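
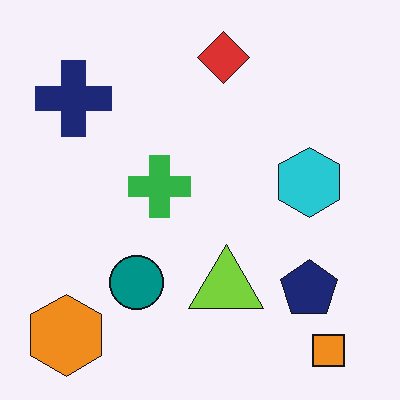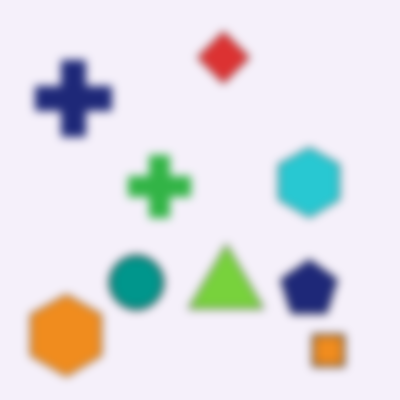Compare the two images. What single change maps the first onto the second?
The image was moderately blurred.

Shape edges and outlines are uniformly softened across the whole image.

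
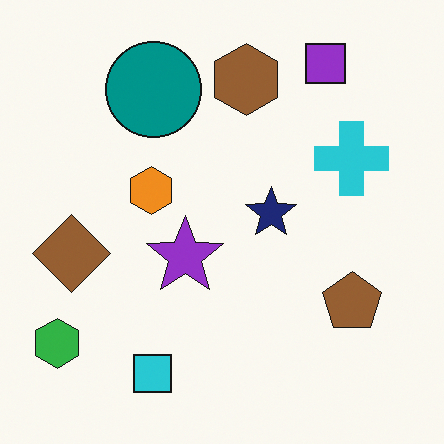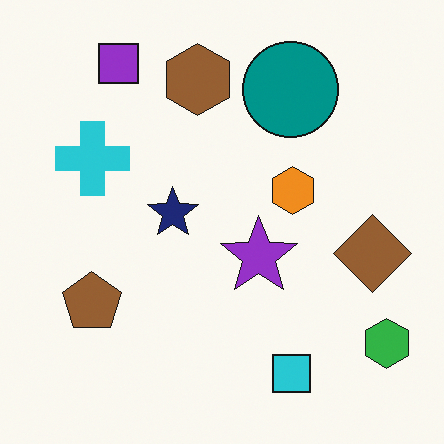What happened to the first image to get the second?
Flipped horizontally (left ↔ right).

The green hexagon is in the bottom-left of the first image and the bottom-right of the second — shapes on opposite sides of the vertical midline have swapped in a mirror flip.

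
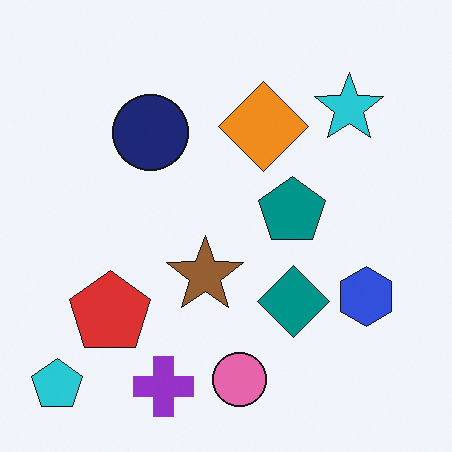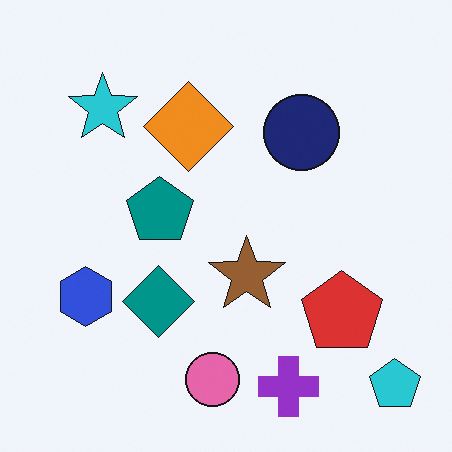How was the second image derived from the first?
The second image is the first flipped horizontally (left ↔ right).

The cyan pentagon is in the bottom-left of the first image and the bottom-right of the second — shapes on opposite sides of the vertical midline have swapped in a mirror flip.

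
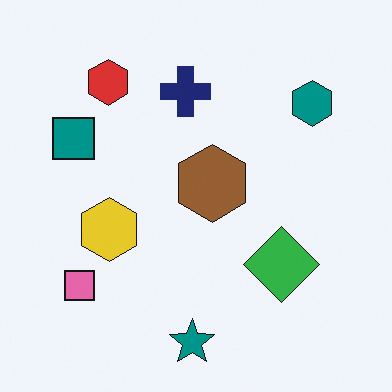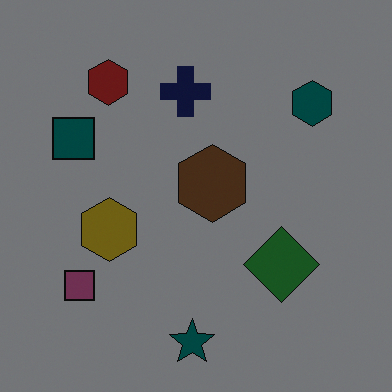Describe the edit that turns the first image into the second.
The second image is the first darkened a lot.

Every pixel — background and shapes alike — is uniformly darkened.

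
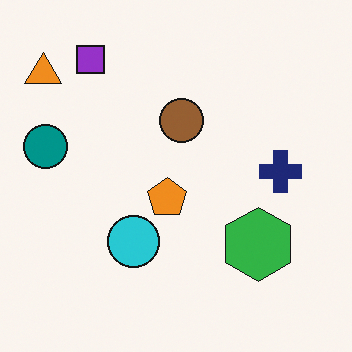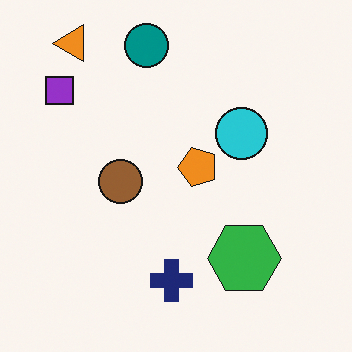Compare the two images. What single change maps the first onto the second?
It was transposed (reflected across the top-left ↔ bottom-right diagonal).

Shapes have swapped their row and column positions — what was in the top-right is now in the bottom-left — a diagonal reflection.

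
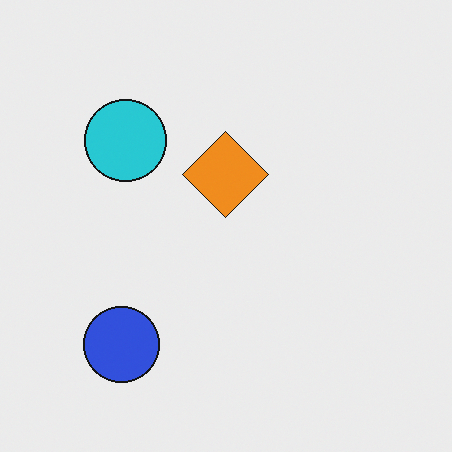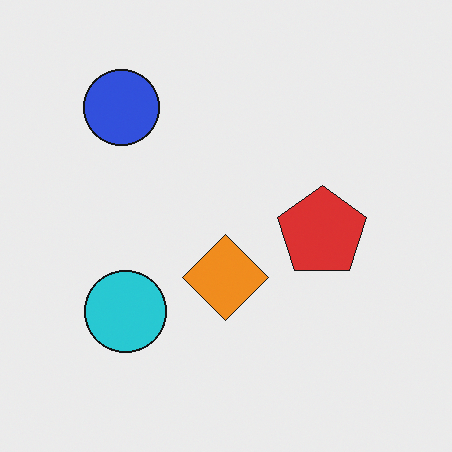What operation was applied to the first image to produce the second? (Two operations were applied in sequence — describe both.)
The image was flipped vertically (top ↔ bottom), then overlaid with an additional red pentagon.

The blue circle is in the bottom-left of the first image and the top-left of the second — shapes on opposite sides of the horizontal midline have swapped in a mirror flip. A red pentagon appears in the second image that is absent from the first.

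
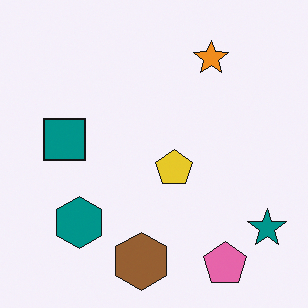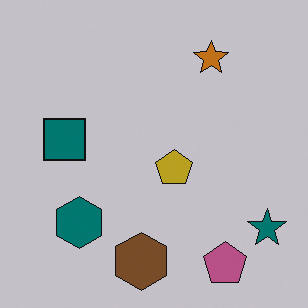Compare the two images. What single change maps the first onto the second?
The transformation is: darkened a little.

Every pixel — background and shapes alike — is uniformly darkened.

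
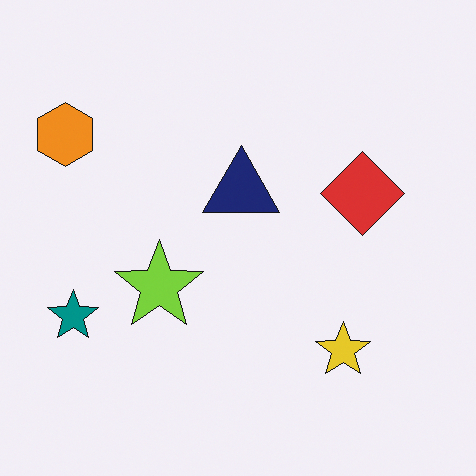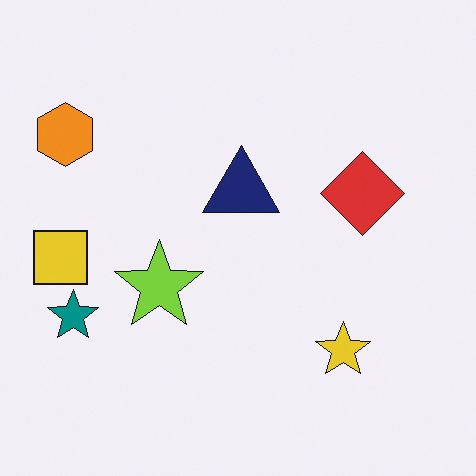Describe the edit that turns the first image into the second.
Overlaid with an additional yellow square.

A yellow square appears in the second image that is absent from the first.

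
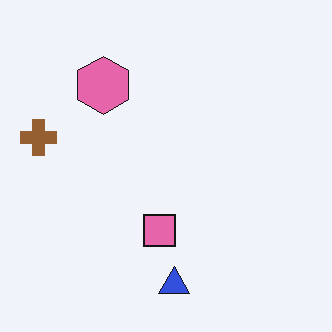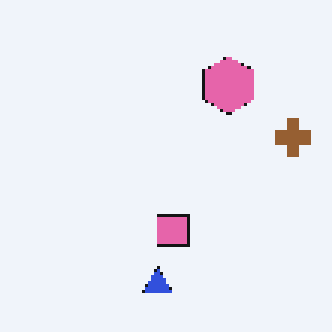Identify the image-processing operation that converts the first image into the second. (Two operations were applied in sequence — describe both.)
It was lightly pixelated (a mild mosaic effect), then flipped horizontally (left ↔ right).

Shapes are reduced to large square blocks; fine edges and outlines are lost — a downscale-then-upscale (mosaic) effect. The brown cross is in the left of the first image and the right of the second — shapes on opposite sides of the vertical midline have swapped in a mirror flip.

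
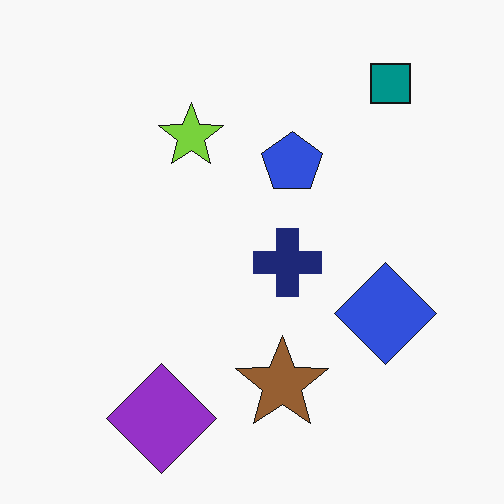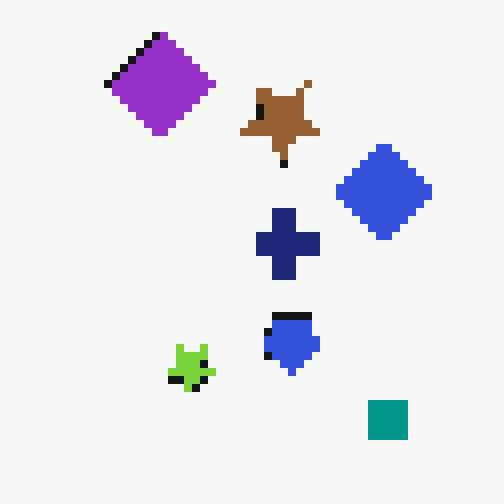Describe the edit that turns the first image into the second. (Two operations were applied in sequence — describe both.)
Pixelated into visible square blocks, then flipped vertically (top ↔ bottom).

Shapes are reduced to large square blocks; fine edges and outlines are lost — a downscale-then-upscale (mosaic) effect. The teal square is in the top-right of the first image and the bottom-right of the second — shapes on opposite sides of the horizontal midline have swapped in a mirror flip.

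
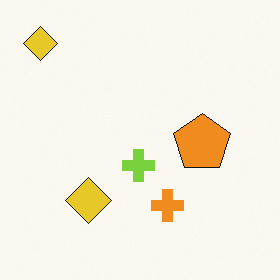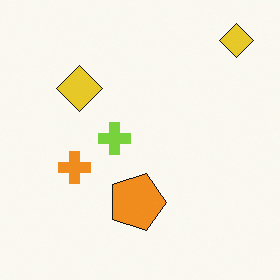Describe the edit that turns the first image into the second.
This is the original image rotated 90° clockwise.

The orange cross sits in the bottom of the first image and the left of the second — consistent with a whole-image 90° clockwise rotation.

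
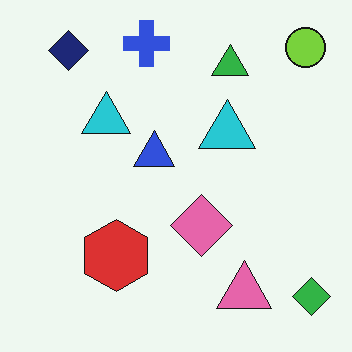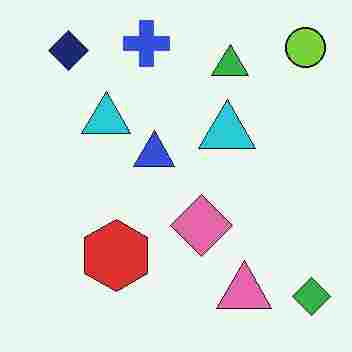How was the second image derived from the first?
This is the original image degraded with heavy JPEG compression.

Blocky 8×8 compression artifacts appear around shape edges and the flat background shows ringing — characteristic JPEG degradation.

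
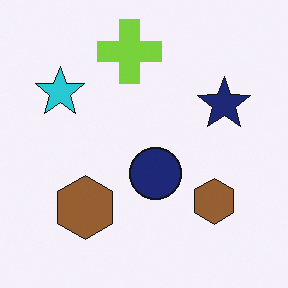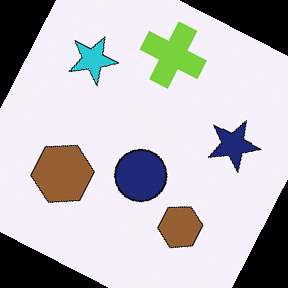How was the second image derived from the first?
This is the original image rotated clockwise by a clearly visible amount.

Every shape is tilted by the same angle and the image corners show triangular fill wedges — a whole-image rotation by a non-right angle.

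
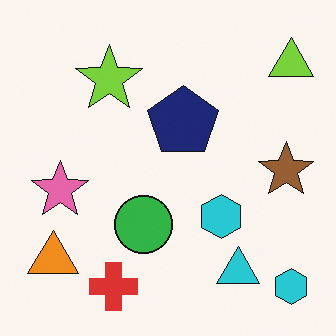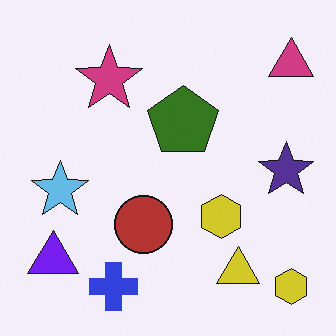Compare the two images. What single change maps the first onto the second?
The image was hue-shifted through roughly half the color wheel.

Every shape's color has rotated by the same amount around the hue wheel — a uniform hue shift.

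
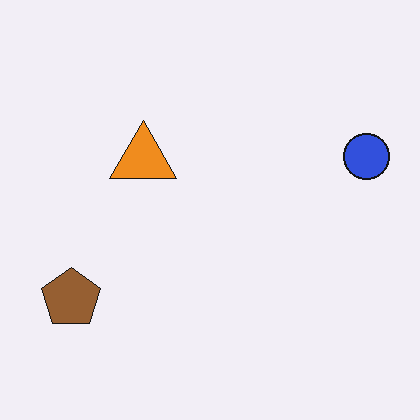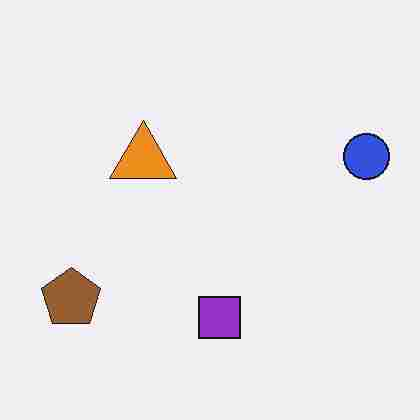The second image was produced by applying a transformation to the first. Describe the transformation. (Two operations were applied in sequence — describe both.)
Heavily JPEG-compressed with obvious blocking artifacts, then overlaid with an additional purple square.

Blocky 8×8 compression artifacts appear around shape edges and the flat background shows ringing — characteristic JPEG degradation. A purple square appears in the second image that is absent from the first.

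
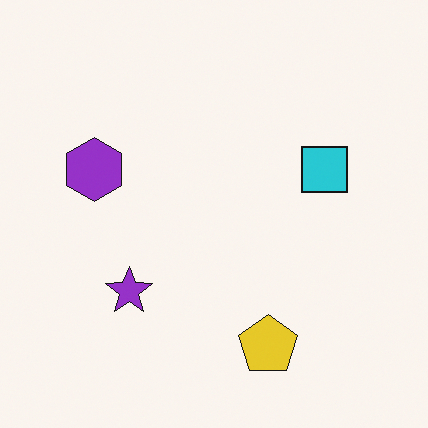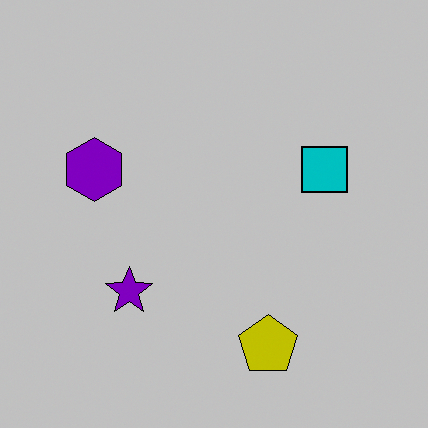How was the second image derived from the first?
It was aggressively posterized.

Each flat color has snapped to a coarser quantized level — most visibly, the near-white background has dropped to a flat grey.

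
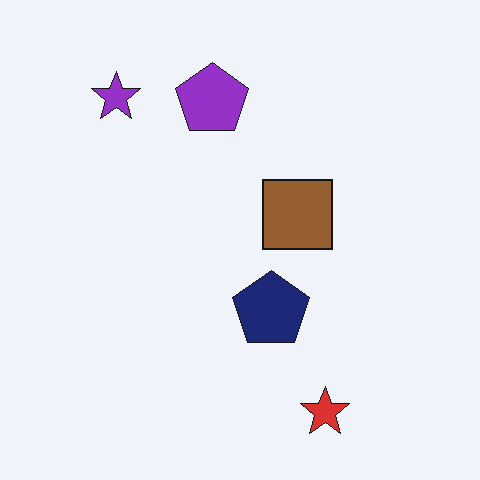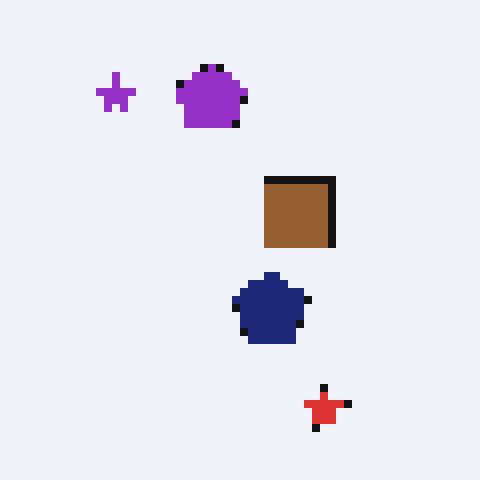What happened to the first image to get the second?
This is the original image moderately pixelated.

Shapes are reduced to large square blocks; fine edges and outlines are lost — a downscale-then-upscale (mosaic) effect.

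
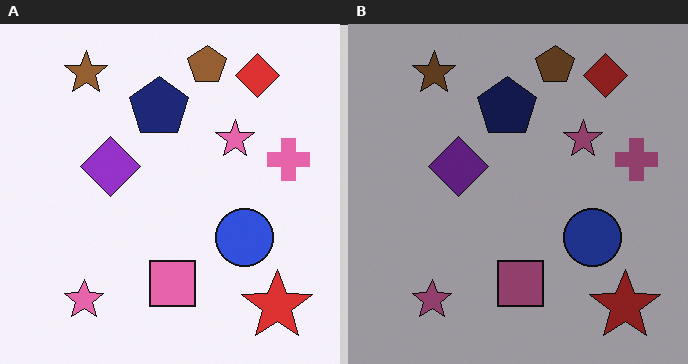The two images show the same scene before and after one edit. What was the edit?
The image was substantially darkened.

Every pixel — background and shapes alike — is uniformly darkened.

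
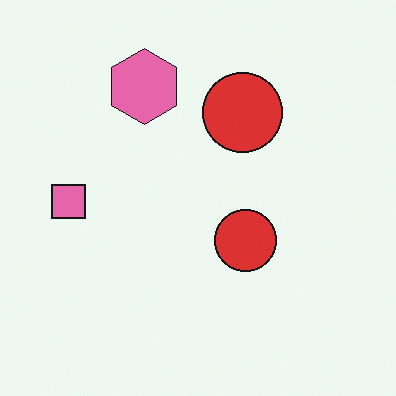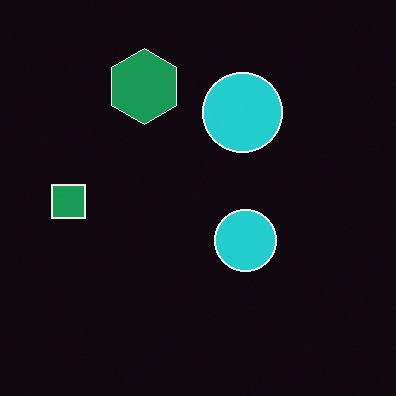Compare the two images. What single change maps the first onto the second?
Color-inverted (negative).

The light background has become dark and every shape's color is its complement — a photographic negative.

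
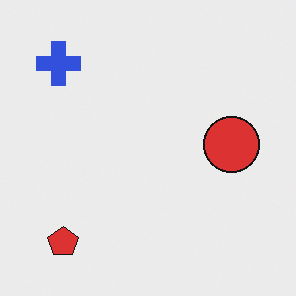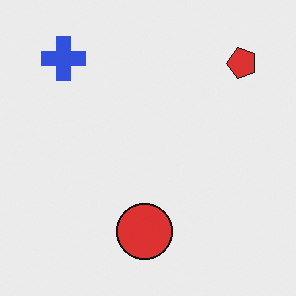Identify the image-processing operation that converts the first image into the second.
The image was transposed (reflected across the top-left ↔ bottom-right diagonal).

Shapes have swapped their row and column positions — what was in the top-right is now in the bottom-left — a diagonal reflection.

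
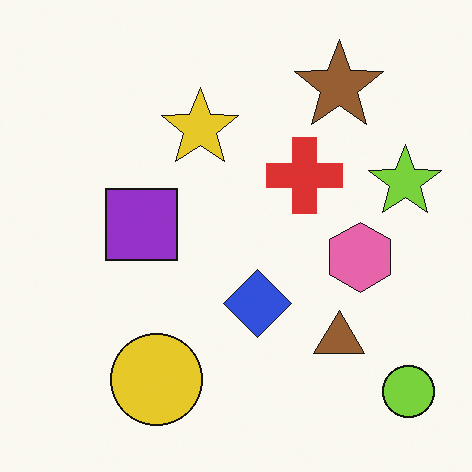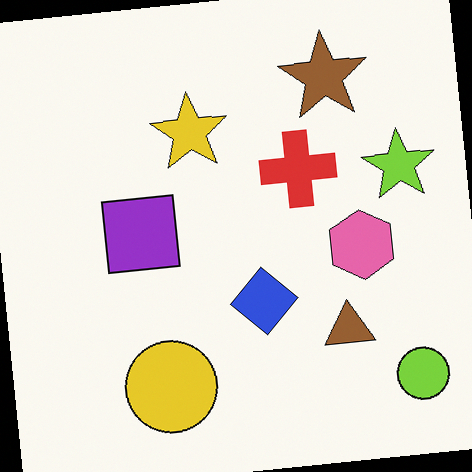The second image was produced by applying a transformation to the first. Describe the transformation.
Rotated counter-clockwise by a small amount.

Every shape is tilted by the same angle and the image corners show triangular fill wedges — a whole-image rotation by a non-right angle.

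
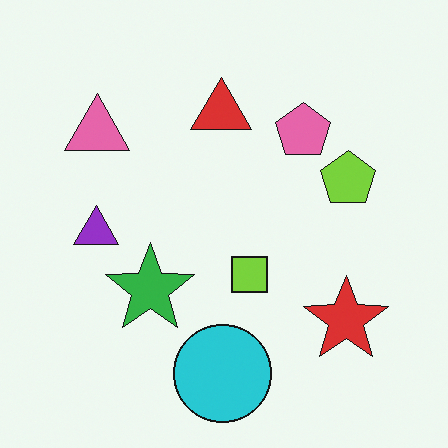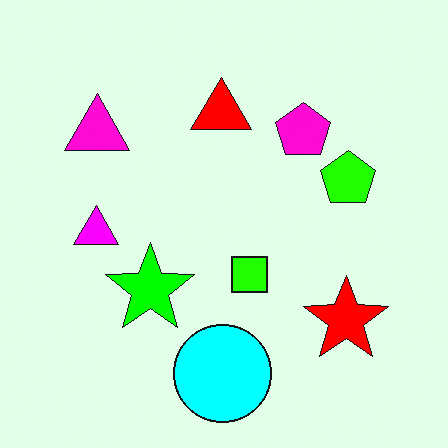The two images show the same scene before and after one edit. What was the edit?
Made much more vivid (saturation change).

All colors are more vivid — a global saturation change.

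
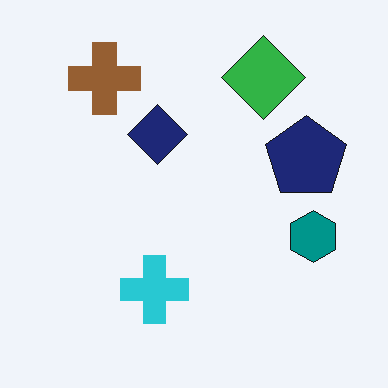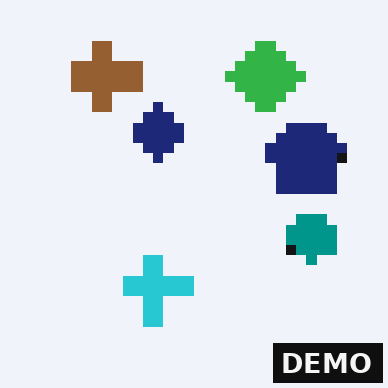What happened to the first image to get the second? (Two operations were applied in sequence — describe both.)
It was heavily pixelated into large blocks, then watermarked with the text "DEMO" in the lower-right corner.

Shapes are reduced to large square blocks; fine edges and outlines are lost — a downscale-then-upscale (mosaic) effect. A dark label reading "DEMO" appears in the lower-right corner.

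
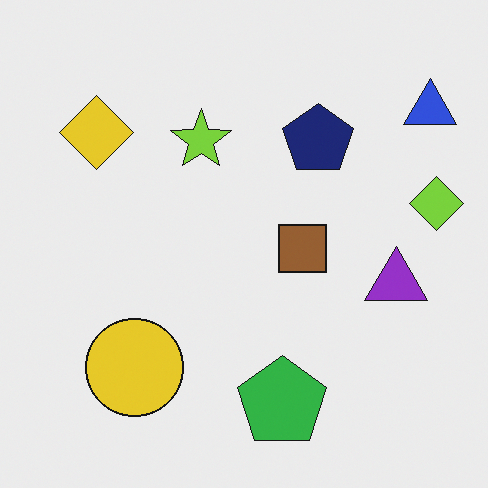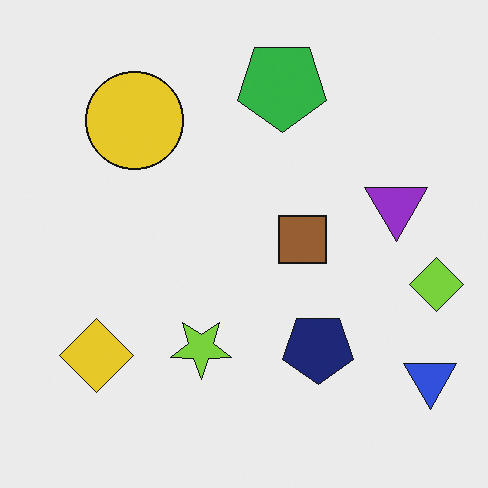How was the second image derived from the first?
The image was flipped vertically (top ↔ bottom).

The green pentagon is in the bottom of the first image and the top of the second — shapes on opposite sides of the horizontal midline have swapped in a mirror flip.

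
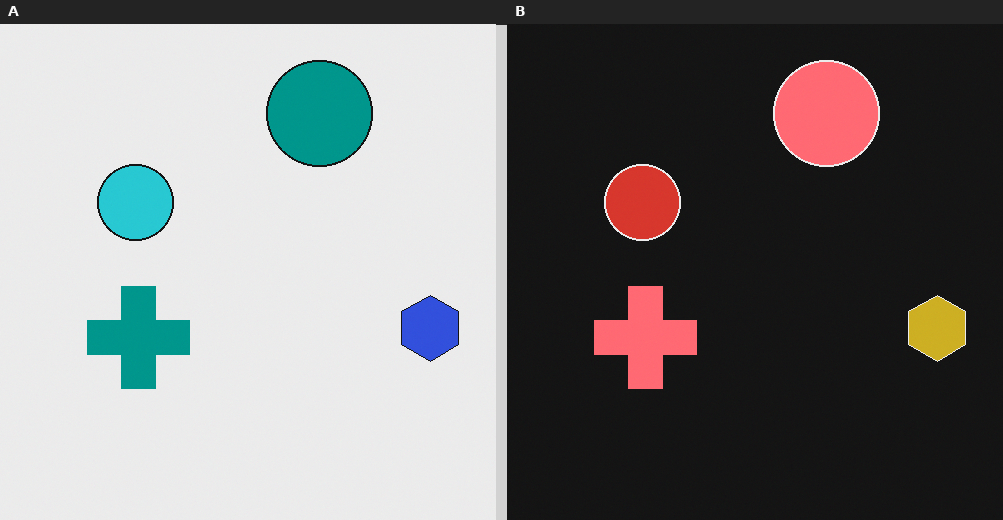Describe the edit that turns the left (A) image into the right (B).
This is the original image color-inverted (negative).

The light background has become dark and every shape's color is its complement — a photographic negative.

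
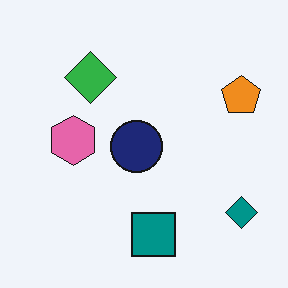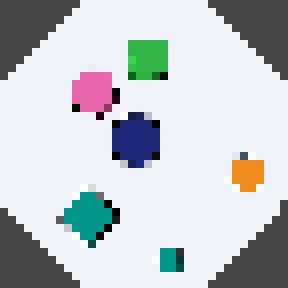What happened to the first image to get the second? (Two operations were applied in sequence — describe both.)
The image was rotated clockwise by a large amount — several tens of degrees, then pixelated into visible square blocks.

Every shape is tilted by the same angle and the image corners show triangular fill wedges — a whole-image rotation by a non-right angle. Shapes are reduced to large square blocks; fine edges and outlines are lost — a downscale-then-upscale (mosaic) effect.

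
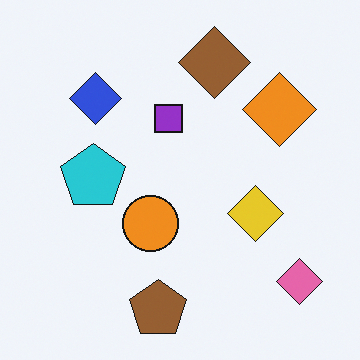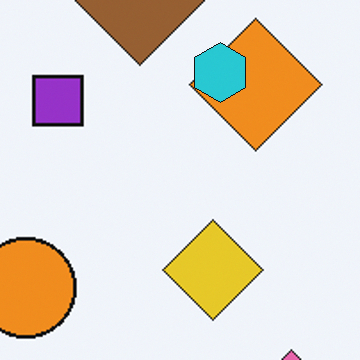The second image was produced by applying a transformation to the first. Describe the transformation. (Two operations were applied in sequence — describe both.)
Cropped tightly and scaled back up, then overlaid with an additional cyan hexagon.

The visible shapes are larger and the field of view is narrower; shapes near the original edges may be partly or wholly outside the frame — a crop-and-rescale. A cyan hexagon appears in the second image that is absent from the first.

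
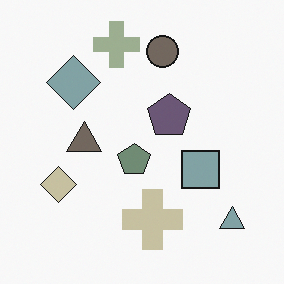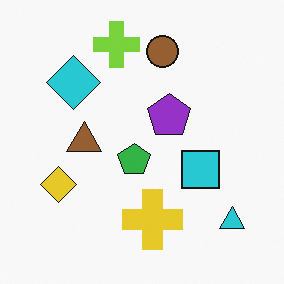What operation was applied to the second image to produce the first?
The first image is the second made much more muted (saturation change).

All colors are more muted and greyish — a global saturation change.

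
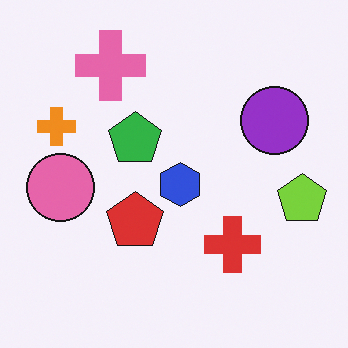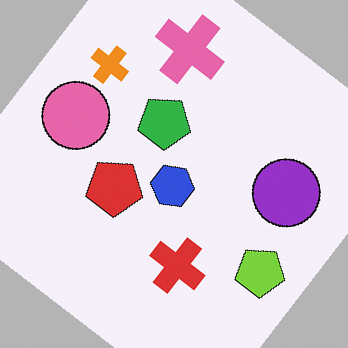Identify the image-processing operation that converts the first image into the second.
It was rotated clockwise by a large amount — several tens of degrees.

Every shape is tilted by the same angle and the image corners show triangular fill wedges — a whole-image rotation by a non-right angle.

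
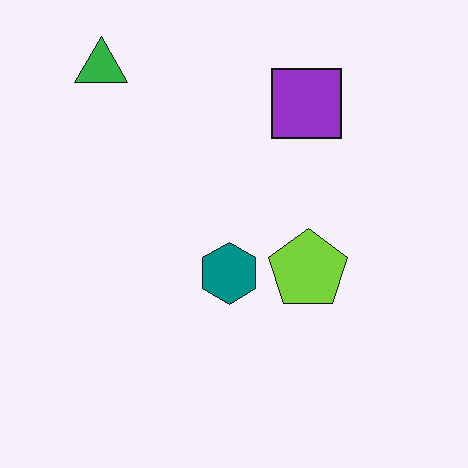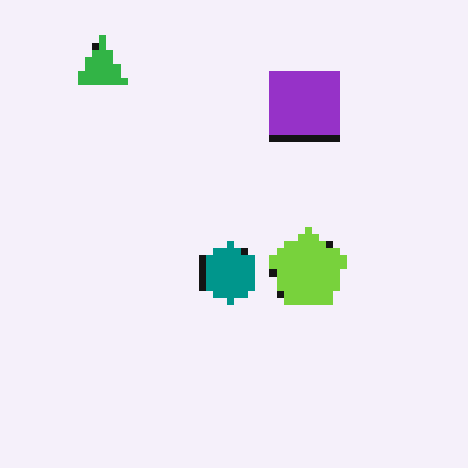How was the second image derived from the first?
The transformation is: moderately pixelated.

Shapes are reduced to large square blocks; fine edges and outlines are lost — a downscale-then-upscale (mosaic) effect.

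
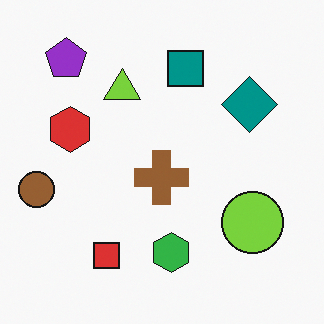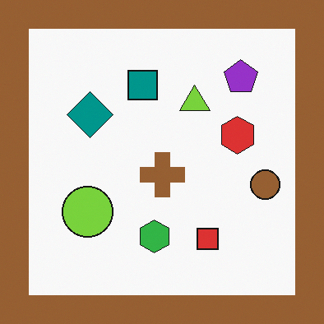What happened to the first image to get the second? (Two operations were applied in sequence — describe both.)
This is the original image flipped horizontally (left ↔ right), then framed with a brown border.

The brown circle is in the left of the first image and the right of the second — shapes on opposite sides of the vertical midline have swapped in a mirror flip. A solid brown frame runs around the edge of the second image, with the content slightly shrunk inside it.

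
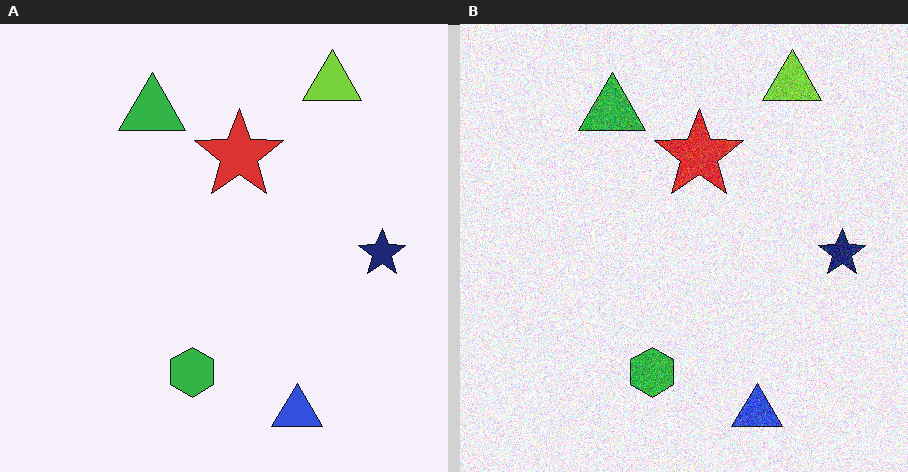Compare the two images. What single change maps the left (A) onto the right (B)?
It was degraded with moderate additive noise.

Random speckle covers the whole image, including the flat background.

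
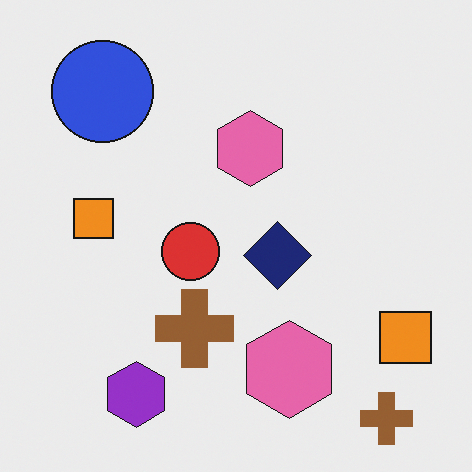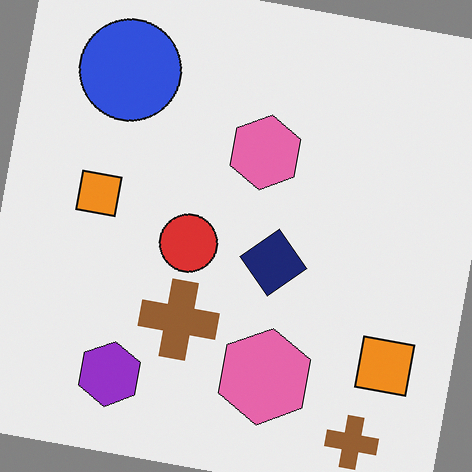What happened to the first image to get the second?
The second image is the first rotated clockwise by a small amount.

Every shape is tilted by the same angle and the image corners show triangular fill wedges — a whole-image rotation by a non-right angle.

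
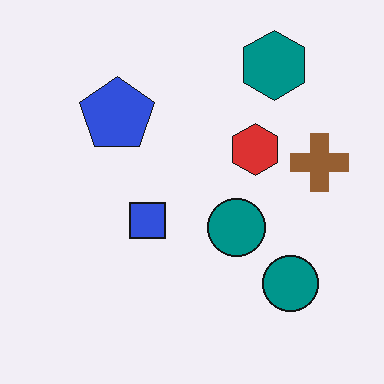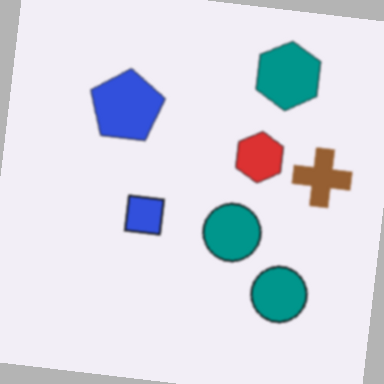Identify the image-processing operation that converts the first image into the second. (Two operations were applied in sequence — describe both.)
This is the original image lightly blurred, then rotated clockwise by a small amount.

Shape edges and outlines are uniformly softened across the whole image. Every shape is tilted by the same angle and the image corners show triangular fill wedges — a whole-image rotation by a non-right angle.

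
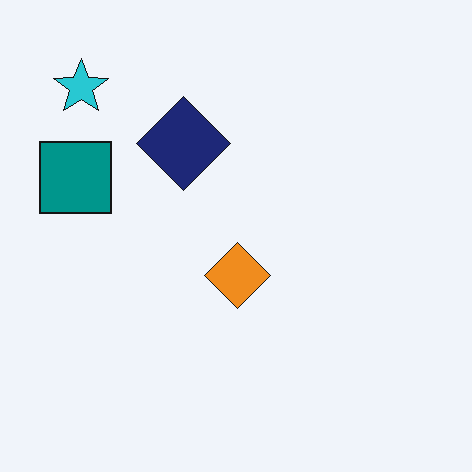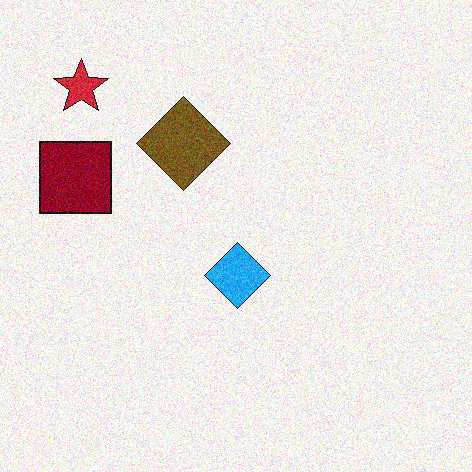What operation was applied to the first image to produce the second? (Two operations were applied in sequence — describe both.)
The transformation is: hue-shifted through roughly half the color wheel, then degraded with moderate additive noise.

Every shape's color has rotated by the same amount around the hue wheel — a uniform hue shift. Random speckle covers the whole image, including the flat background.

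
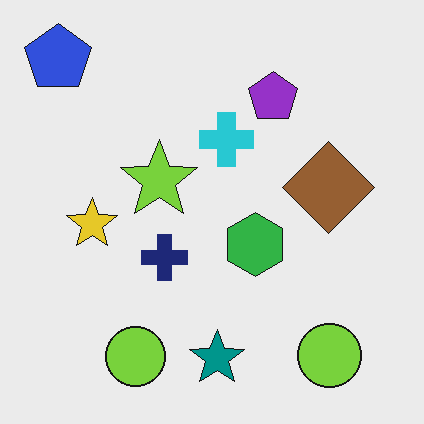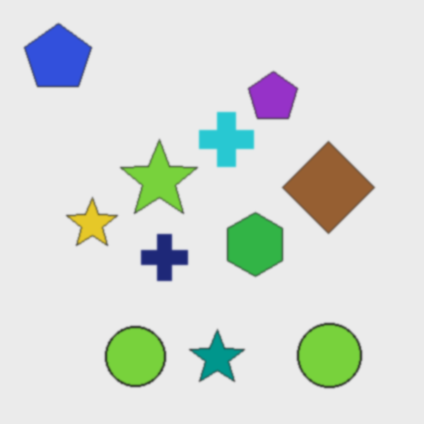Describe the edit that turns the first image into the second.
The image was slightly softened.

Shape edges and outlines are uniformly softened across the whole image.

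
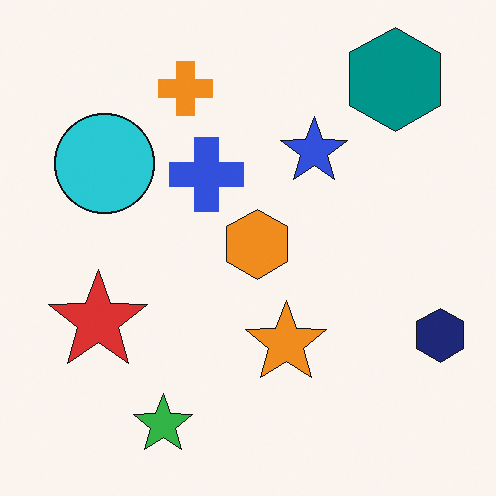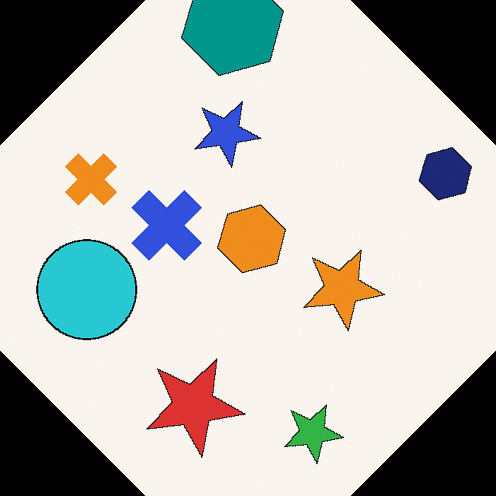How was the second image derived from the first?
It was rotated counter-clockwise by a large amount — several tens of degrees.

Every shape is tilted by the same angle and the image corners show triangular fill wedges — a whole-image rotation by a non-right angle.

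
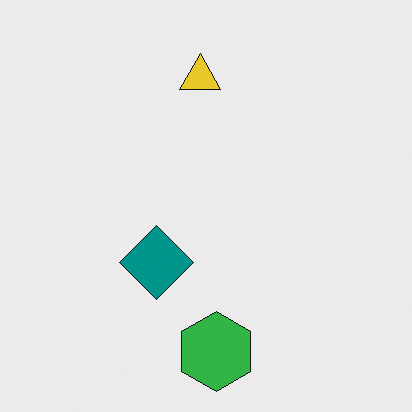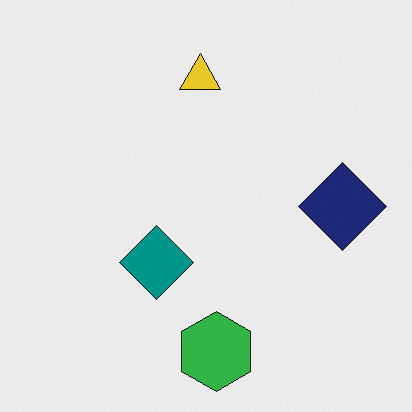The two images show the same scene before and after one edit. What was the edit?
It was overlaid with an additional navy diamond.

A navy diamond appears in the second image that is absent from the first.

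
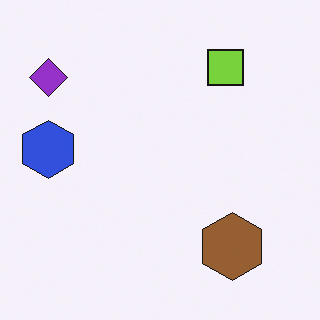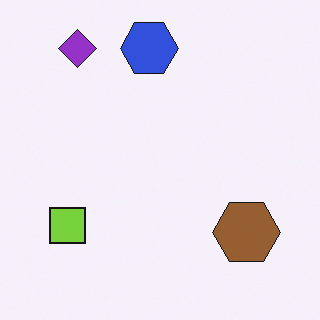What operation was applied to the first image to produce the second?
This is the original image transposed (reflected across the top-left ↔ bottom-right diagonal).

Shapes have swapped their row and column positions — what was in the top-right is now in the bottom-left — a diagonal reflection.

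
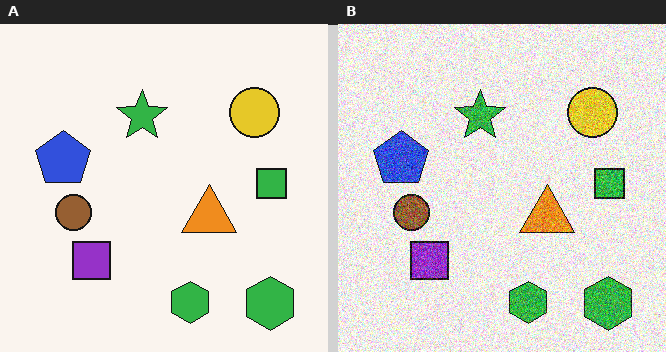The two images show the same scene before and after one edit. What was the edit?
The transformation is: degraded with a thick layer of grain.

Random speckle covers the whole image, including the flat background.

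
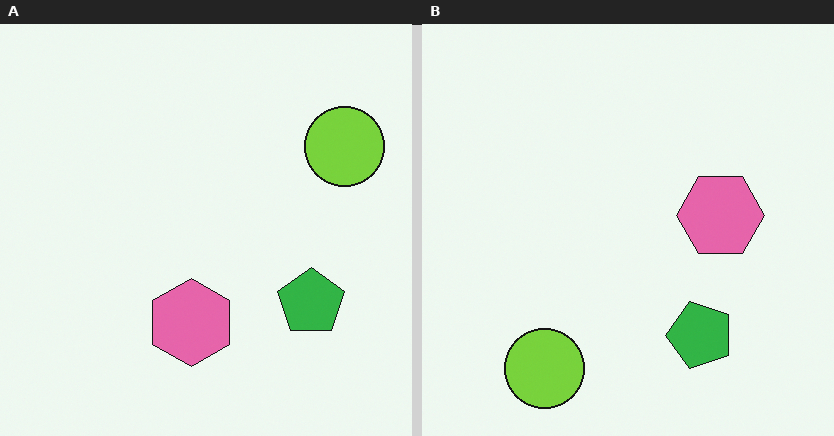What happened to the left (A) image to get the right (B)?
It was transposed (reflected across the top-left ↔ bottom-right diagonal).

Shapes have swapped their row and column positions — what was in the top-right is now in the bottom-left — a diagonal reflection.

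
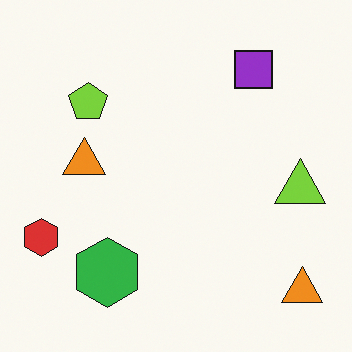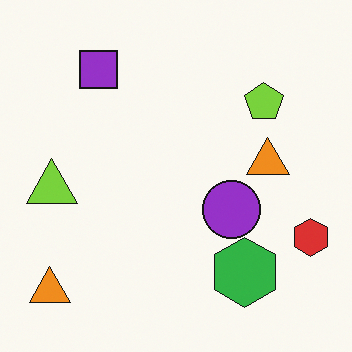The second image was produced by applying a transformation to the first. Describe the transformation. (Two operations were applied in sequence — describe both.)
The second image is the first flipped horizontally (left ↔ right), then overlaid with an additional purple circle.

The red hexagon is in the bottom-left of the first image and the bottom-right of the second — shapes on opposite sides of the vertical midline have swapped in a mirror flip. A purple circle appears in the second image that is absent from the first.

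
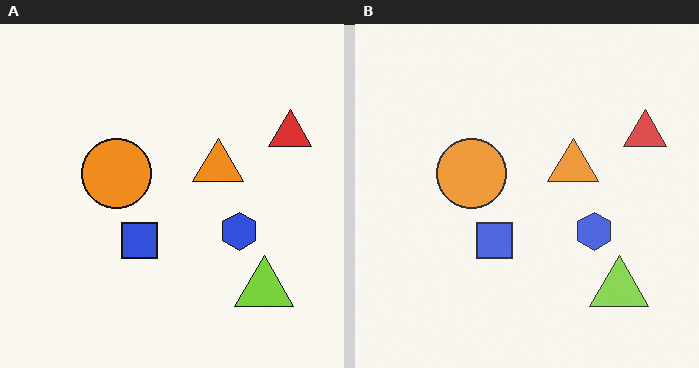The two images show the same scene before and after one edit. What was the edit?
Given slightly reduced contrast.

Tones are pushed toward mid-grey across the whole image — a global contrast change.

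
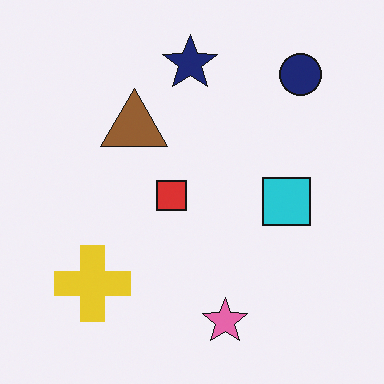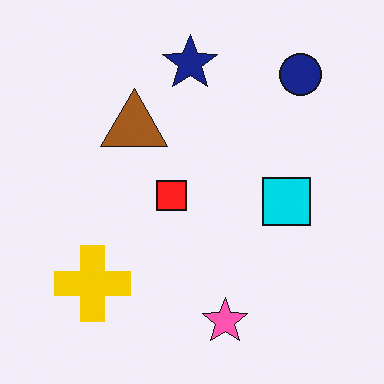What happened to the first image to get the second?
It was slightly oversaturated.

All colors are more vivid — a global saturation change.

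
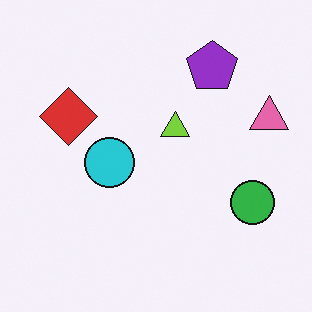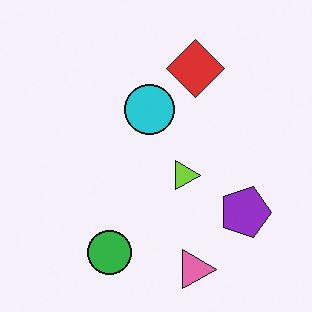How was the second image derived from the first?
Rotated 90° clockwise.

The pink triangle sits in the right of the first image and the bottom of the second — consistent with a whole-image 90° clockwise rotation.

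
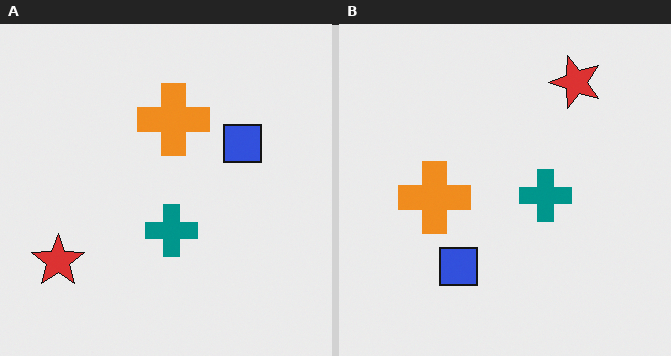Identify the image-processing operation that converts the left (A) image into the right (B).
The image was transposed (reflected across the top-left ↔ bottom-right diagonal).

Shapes have swapped their row and column positions — what was in the top-right is now in the bottom-left — a diagonal reflection.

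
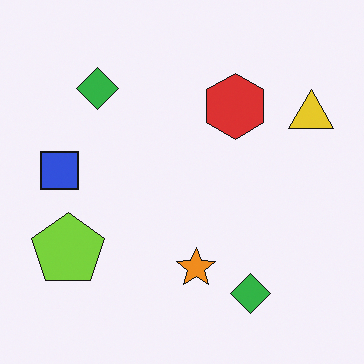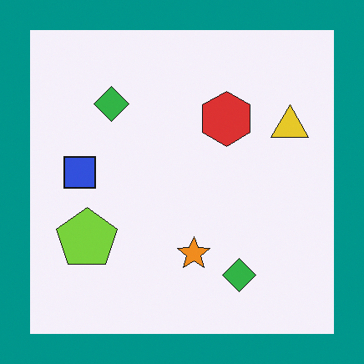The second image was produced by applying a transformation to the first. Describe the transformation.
It was framed with a teal border.

A solid teal frame runs around the edge of the second image, with the content slightly shrunk inside it.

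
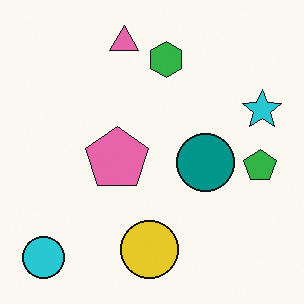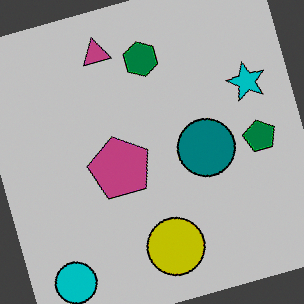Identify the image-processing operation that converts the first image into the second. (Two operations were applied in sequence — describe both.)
Rotated counter-clockwise by a clearly visible amount, then heavily posterized to just a handful of flat colors.

Every shape is tilted by the same angle and the image corners show triangular fill wedges — a whole-image rotation by a non-right angle. Each flat color has snapped to a coarser quantized level — most visibly, the near-white background has dropped to a flat grey.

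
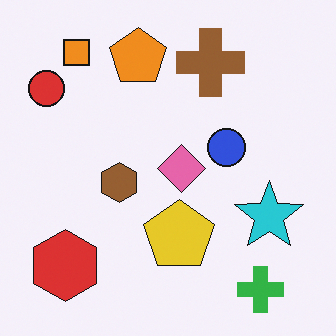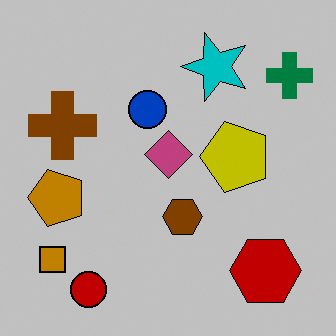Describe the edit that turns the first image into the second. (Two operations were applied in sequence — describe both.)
The second image is the first aggressively posterized, then rotated 90° counter-clockwise.

Each flat color has snapped to a coarser quantized level — most visibly, the near-white background has dropped to a flat grey. The green cross sits in the bottom-right of the first image and the top-right of the second — consistent with a whole-image 90° counter-clockwise rotation.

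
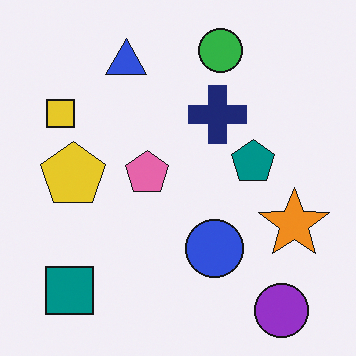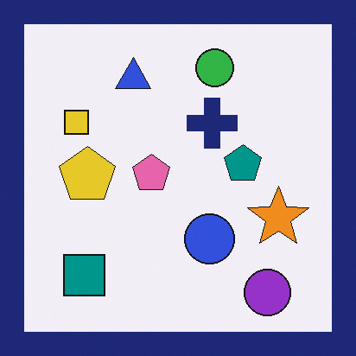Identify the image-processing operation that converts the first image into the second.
It was framed with a navy border.

A solid navy frame runs around the edge of the second image, with the content slightly shrunk inside it.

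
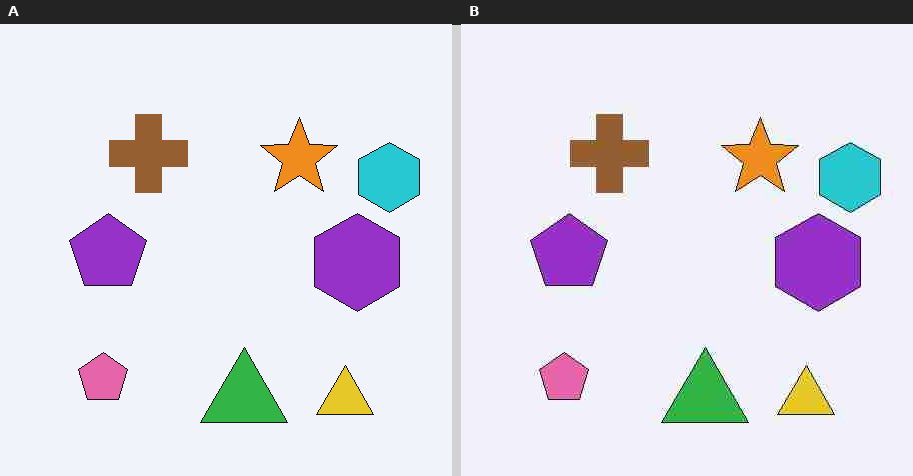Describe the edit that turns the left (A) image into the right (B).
It was degraded with heavy JPEG compression.

Blocky 8×8 compression artifacts appear around shape edges and the flat background shows ringing — characteristic JPEG degradation.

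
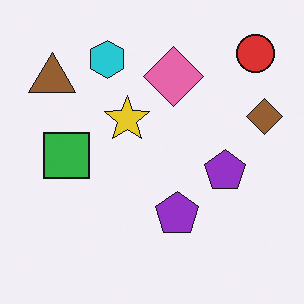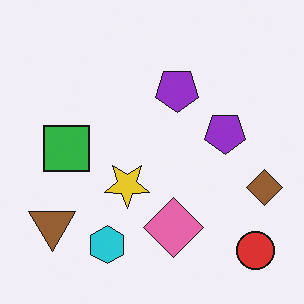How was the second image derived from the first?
It was flipped vertically (top ↔ bottom).

The red circle is in the top-right of the first image and the bottom-right of the second — shapes on opposite sides of the horizontal midline have swapped in a mirror flip.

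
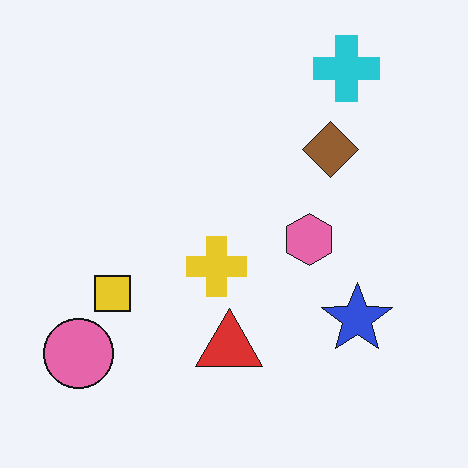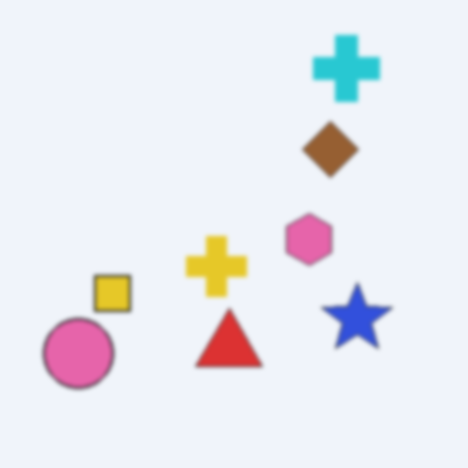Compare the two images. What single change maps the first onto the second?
The second image is the first given a subtle gaussian blur.

Shape edges and outlines are uniformly softened across the whole image.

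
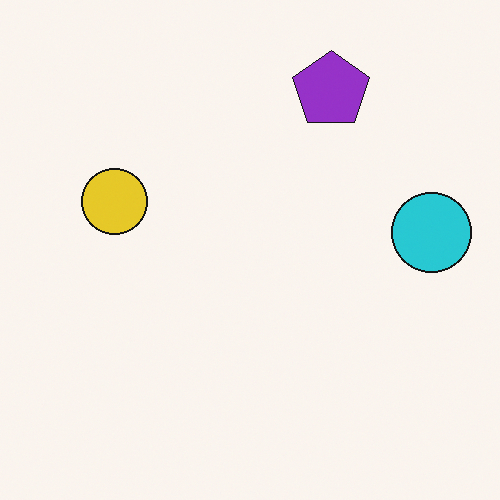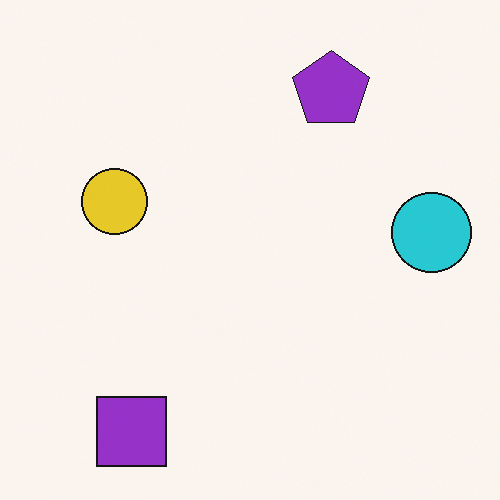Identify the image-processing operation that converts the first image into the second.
Overlaid with an additional purple square.

A purple square appears in the second image that is absent from the first.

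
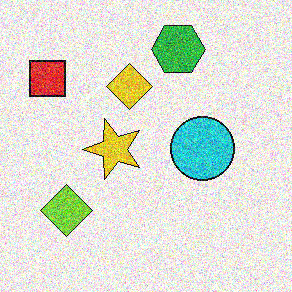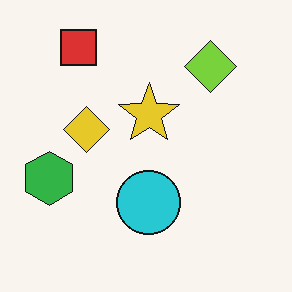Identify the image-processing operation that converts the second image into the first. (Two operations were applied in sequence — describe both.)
This is the original image transposed (reflected across the top-left ↔ bottom-right diagonal), then degraded with a thick layer of grain.

Shapes have swapped their row and column positions — what was in the top-right is now in the bottom-left — a diagonal reflection. Random speckle covers the whole image, including the flat background.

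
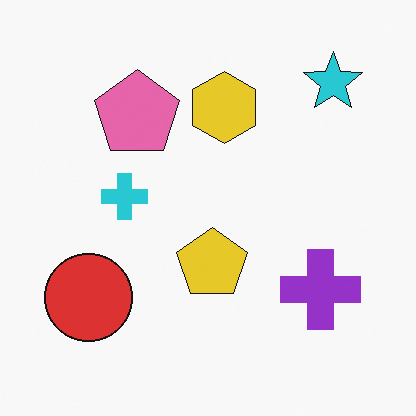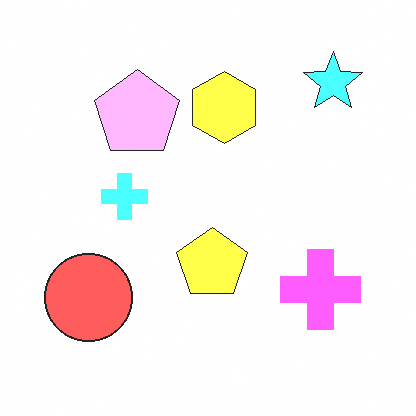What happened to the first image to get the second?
This is the original image substantially brightened.

Every pixel — background and shapes alike — is uniformly brightened.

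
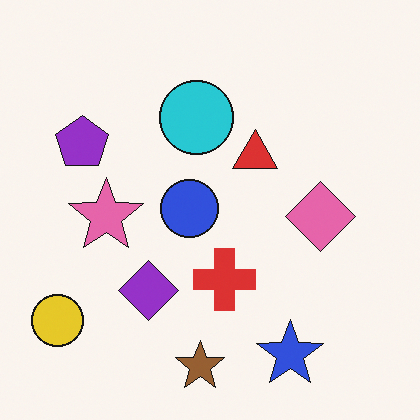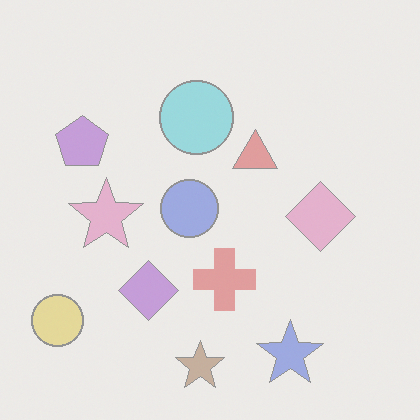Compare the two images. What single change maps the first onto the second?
It was washed out (contrast reduced).

Tones are pushed toward mid-grey across the whole image — a global contrast change.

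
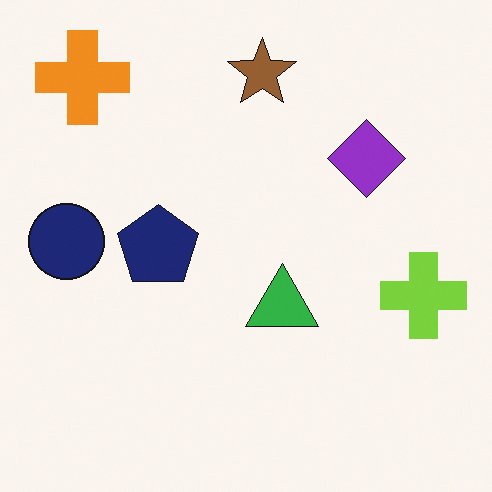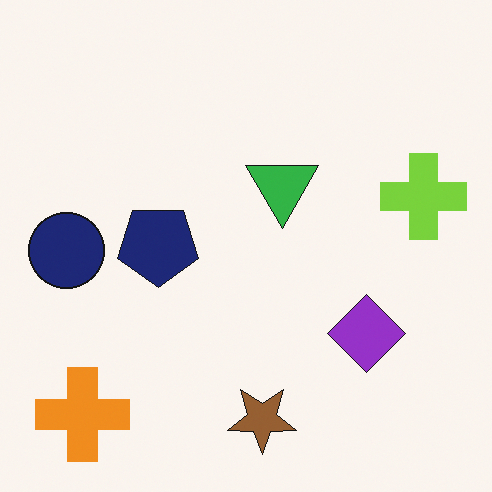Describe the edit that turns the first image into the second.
Flipped vertically (top ↔ bottom).

The brown star is in the top of the first image and the bottom of the second — shapes on opposite sides of the horizontal midline have swapped in a mirror flip.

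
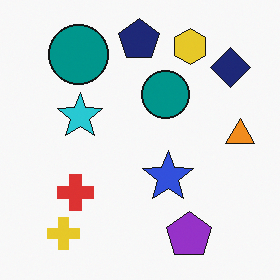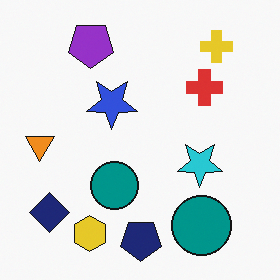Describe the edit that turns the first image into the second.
It was rotated 180°.

The yellow cross sits in the bottom-left of the first image and the top-right of the second — consistent with a whole-image 180° rotation.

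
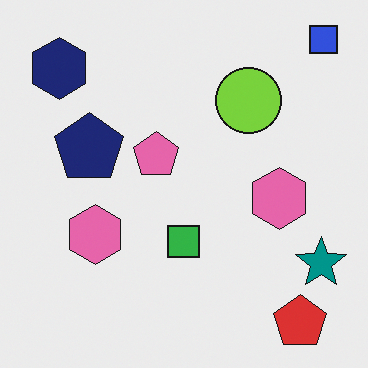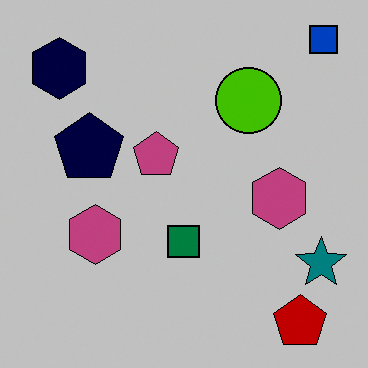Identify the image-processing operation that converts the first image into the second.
The transformation is: heavily posterized to just a handful of flat colors.

Each flat color has snapped to a coarser quantized level — most visibly, the near-white background has dropped to a flat grey.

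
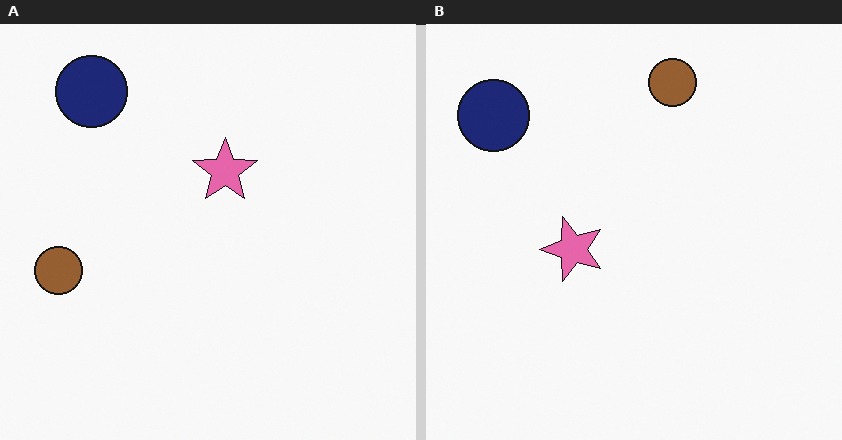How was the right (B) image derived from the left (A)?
It was transposed (reflected across the top-left ↔ bottom-right diagonal).

Shapes have swapped their row and column positions — what was in the top-right is now in the bottom-left — a diagonal reflection.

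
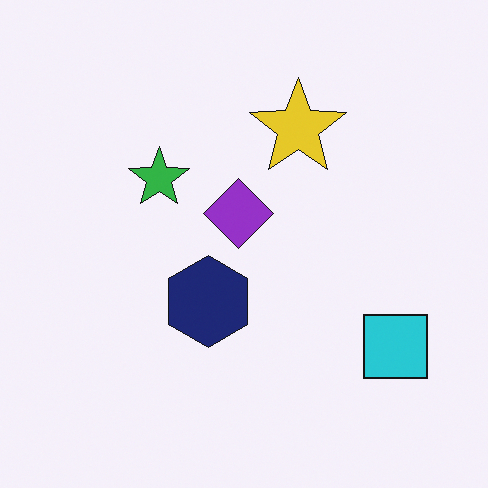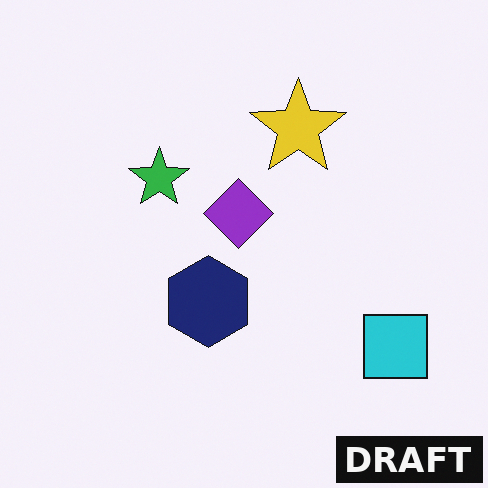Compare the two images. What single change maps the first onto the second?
This is the original image watermarked with the text "DRAFT" in the lower-right corner.

A dark label reading "DRAFT" appears in the lower-right corner.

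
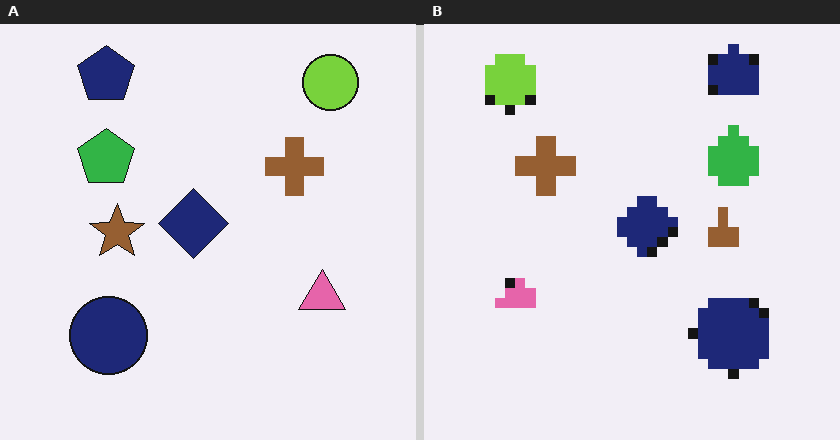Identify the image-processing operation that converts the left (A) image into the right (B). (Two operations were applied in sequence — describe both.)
The right (B) image is the left (A) flipped horizontally (left ↔ right), then heavily pixelated into large blocks.

The lime circle is in the top-right of the left (A) image and the top-left of the right (B) — shapes on opposite sides of the vertical midline have swapped in a mirror flip. Shapes are reduced to large square blocks; fine edges and outlines are lost — a downscale-then-upscale (mosaic) effect.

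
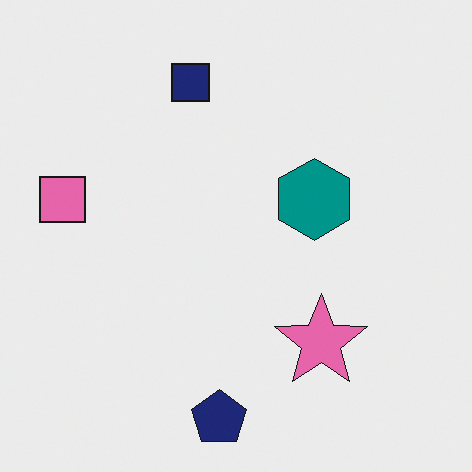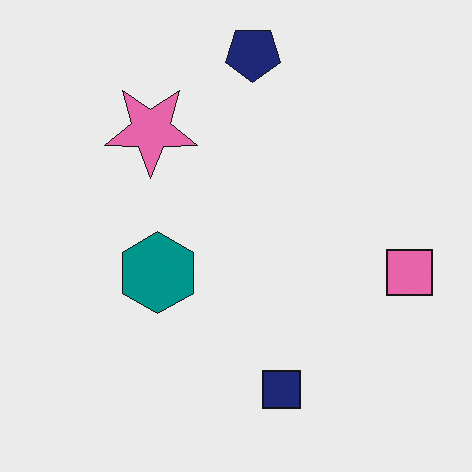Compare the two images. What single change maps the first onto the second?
The image was rotated 180°.

The navy pentagon sits in the bottom of the first image and the top of the second — consistent with a whole-image 180° rotation.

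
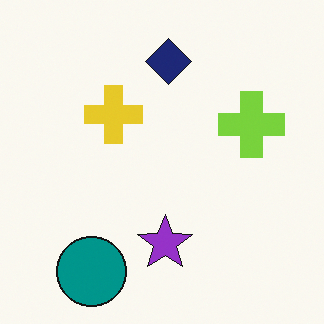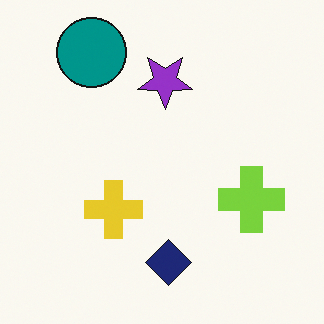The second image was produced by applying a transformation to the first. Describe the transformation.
The image was flipped vertically (top ↔ bottom).

The teal circle is in the bottom-left of the first image and the top-left of the second — shapes on opposite sides of the horizontal midline have swapped in a mirror flip.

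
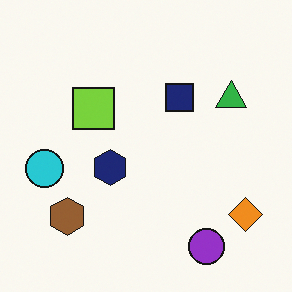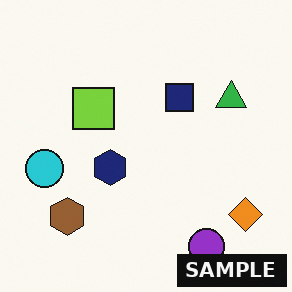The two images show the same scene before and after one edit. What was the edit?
Watermarked with the text "SAMPLE" in the lower-right corner.

A dark label reading "SAMPLE" appears in the lower-right corner.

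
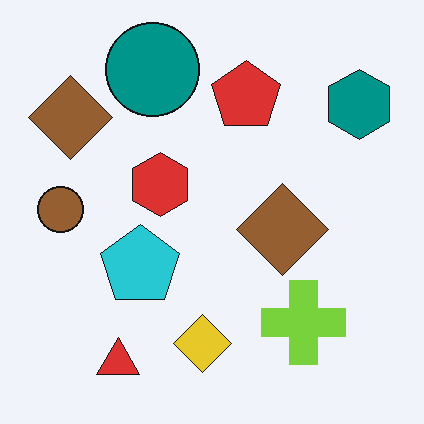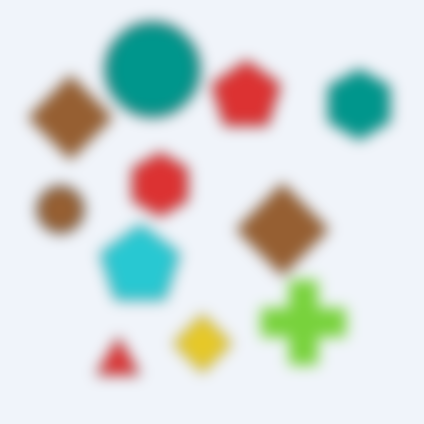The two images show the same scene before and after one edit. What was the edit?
The transformation is: heavily blurred.

Shape edges and outlines are uniformly softened across the whole image.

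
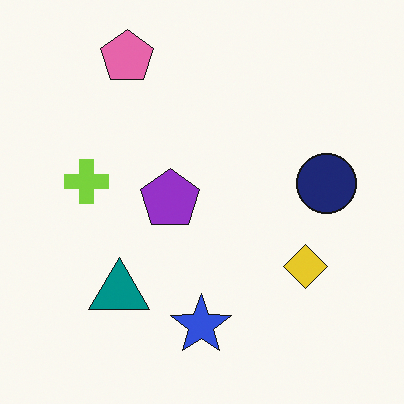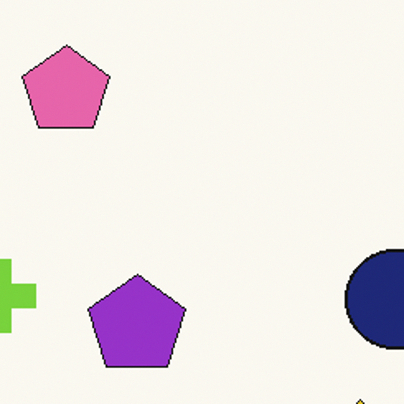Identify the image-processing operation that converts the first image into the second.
This is the original image cropped tightly and scaled back up.

The visible shapes are larger and the field of view is narrower; shapes near the original edges may be partly or wholly outside the frame — a crop-and-rescale.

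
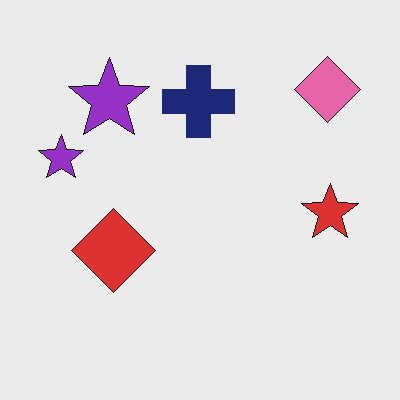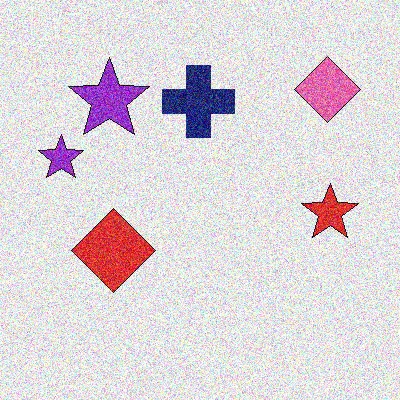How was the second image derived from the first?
The second image is the first degraded with strong gaussian noise.

Random speckle covers the whole image, including the flat background.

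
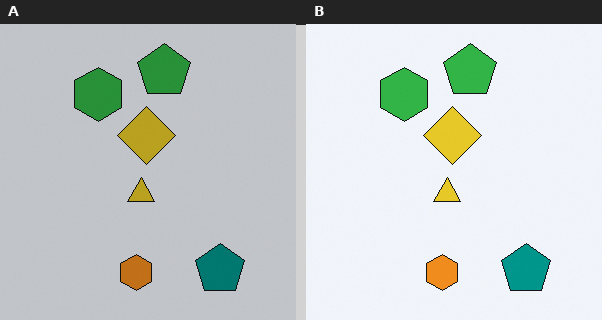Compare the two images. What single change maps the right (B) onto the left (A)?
It was darkened a little.

Every pixel — background and shapes alike — is uniformly darkened.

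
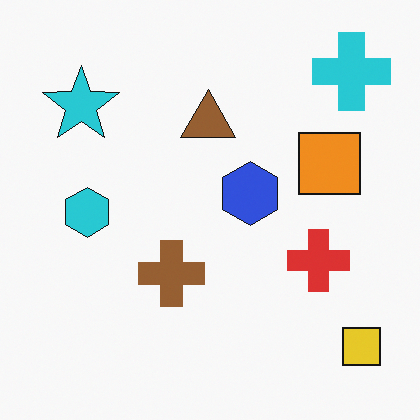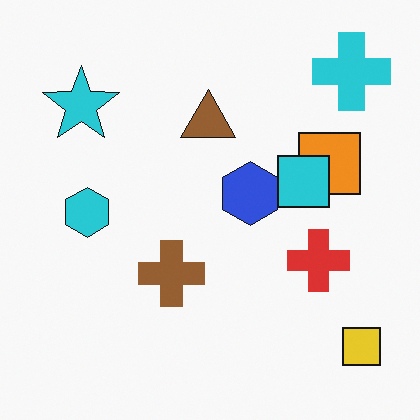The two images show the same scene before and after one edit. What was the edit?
It was overlaid with an additional cyan square.

A cyan square appears in the second image that is absent from the first.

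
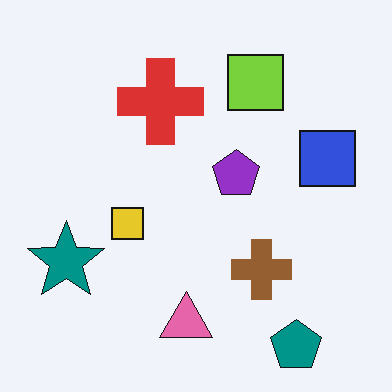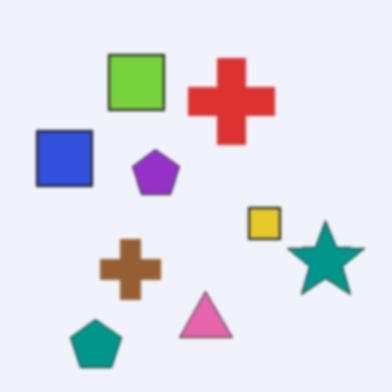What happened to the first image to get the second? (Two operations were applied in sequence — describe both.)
The transformation is: flipped horizontally (left ↔ right), then lightly blurred.

The blue square is in the right of the first image and the left of the second — shapes on opposite sides of the vertical midline have swapped in a mirror flip. Shape edges and outlines are uniformly softened across the whole image.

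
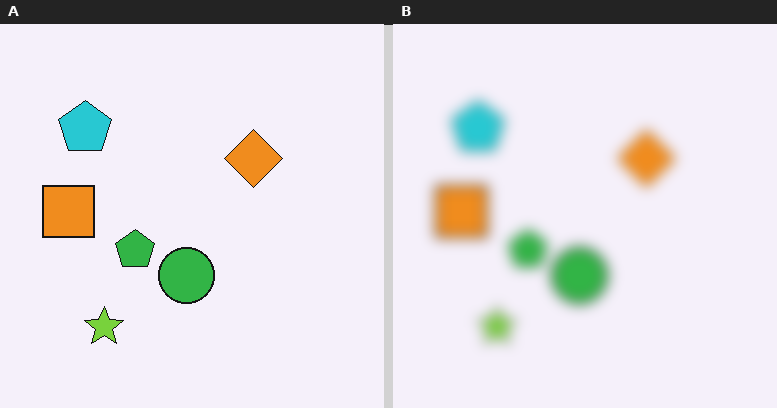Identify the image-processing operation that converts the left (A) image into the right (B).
It was heavily blurred.

Shape edges and outlines are uniformly softened across the whole image.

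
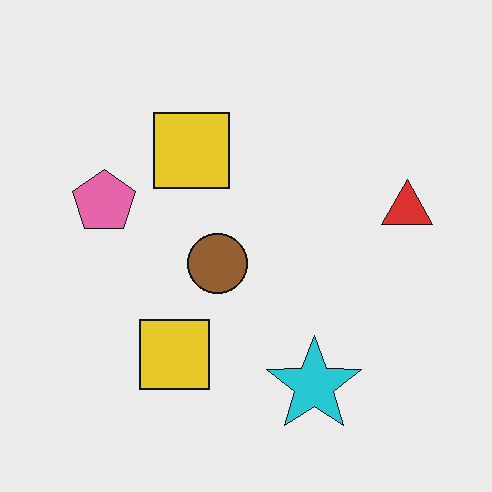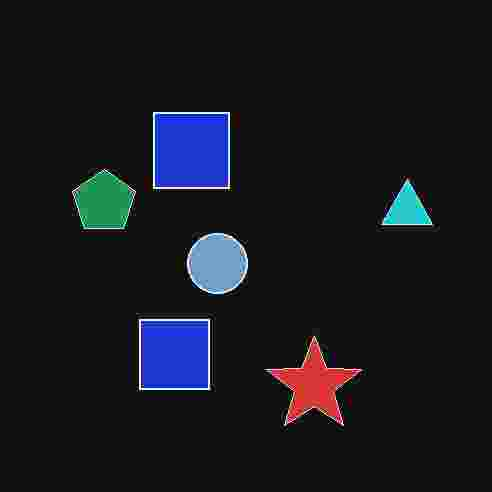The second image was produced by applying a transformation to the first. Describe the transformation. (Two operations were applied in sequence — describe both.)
This is the original image color-inverted (negative), then heavily JPEG-compressed with obvious blocking artifacts.

The light background has become dark and every shape's color is its complement — a photographic negative. Blocky 8×8 compression artifacts appear around shape edges and the flat background shows ringing — characteristic JPEG degradation.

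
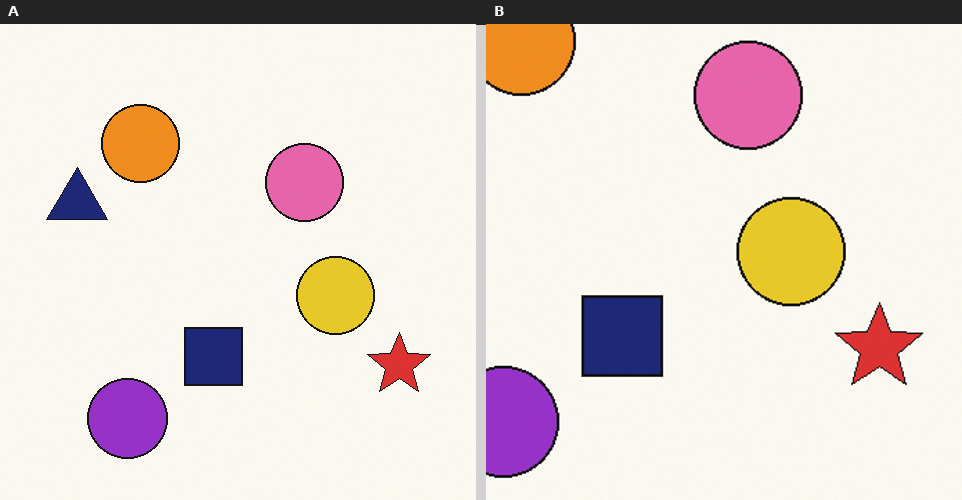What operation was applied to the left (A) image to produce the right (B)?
Cropped to a modestly smaller region and rescaled.

The visible shapes are larger and the field of view is narrower; shapes near the original edges may be partly or wholly outside the frame — a crop-and-rescale.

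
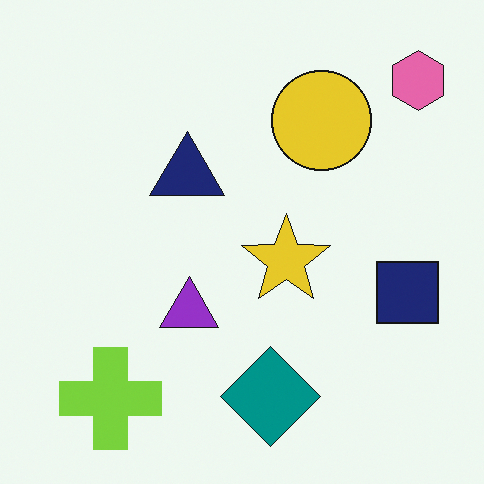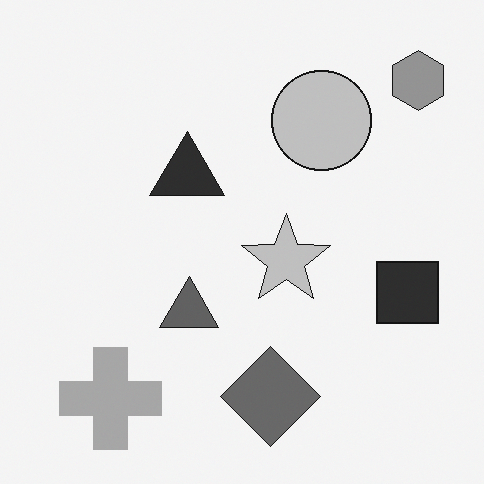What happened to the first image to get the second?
This is the original image converted to grayscale.

All color is removed — every shape is now a shade of grey.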